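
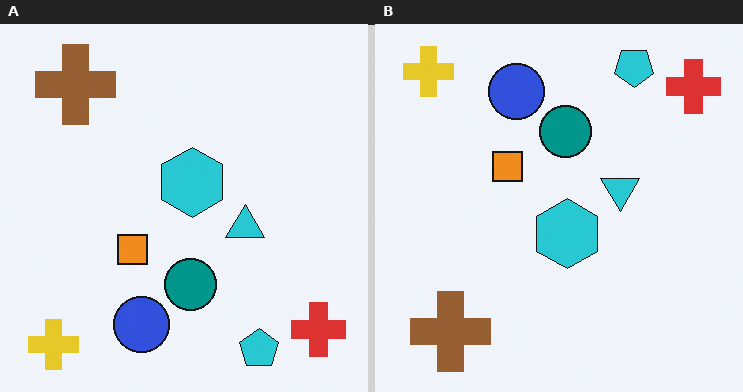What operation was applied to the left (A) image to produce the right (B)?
It was flipped vertically (top ↔ bottom).

The cyan pentagon is in the bottom-right of the left (A) image and the top-right of the right (B) — shapes on opposite sides of the horizontal midline have swapped in a mirror flip.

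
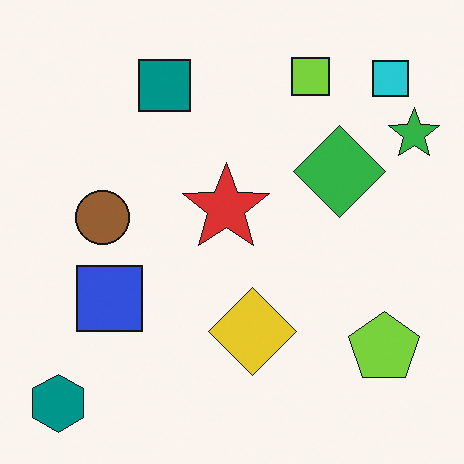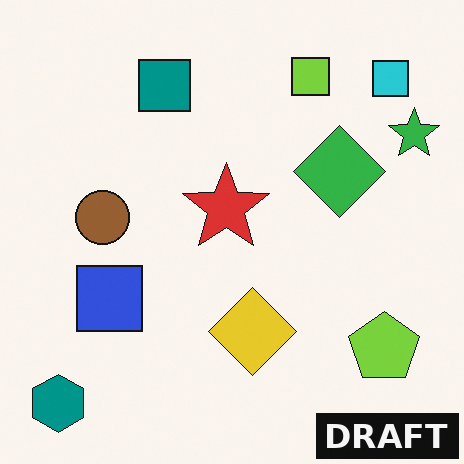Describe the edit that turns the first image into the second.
The transformation is: watermarked with the text "DRAFT" in the lower-right corner.

A dark label reading "DRAFT" appears in the lower-right corner.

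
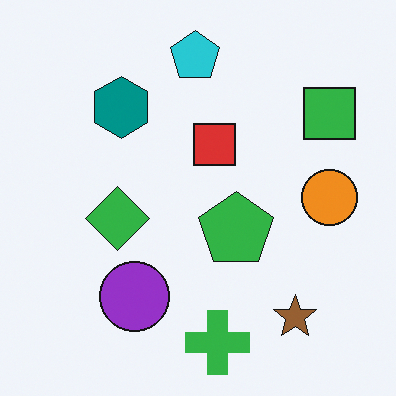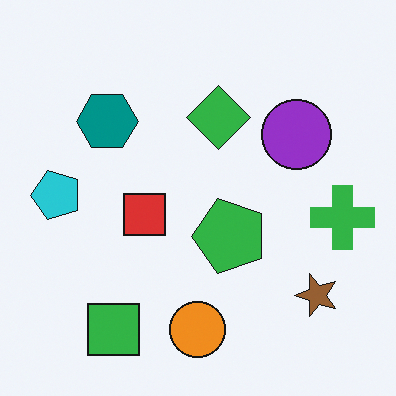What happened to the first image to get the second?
The image was transposed (reflected across the top-left ↔ bottom-right diagonal).

Shapes have swapped their row and column positions — what was in the top-right is now in the bottom-left — a diagonal reflection.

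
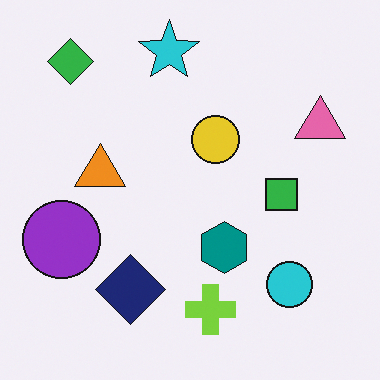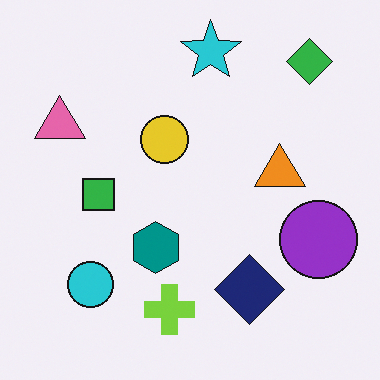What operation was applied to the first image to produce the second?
The transformation is: flipped horizontally (left ↔ right).

The pink triangle is in the top-right of the first image and the top-left of the second — shapes on opposite sides of the vertical midline have swapped in a mirror flip.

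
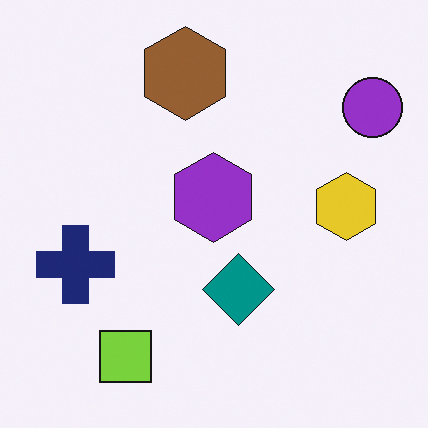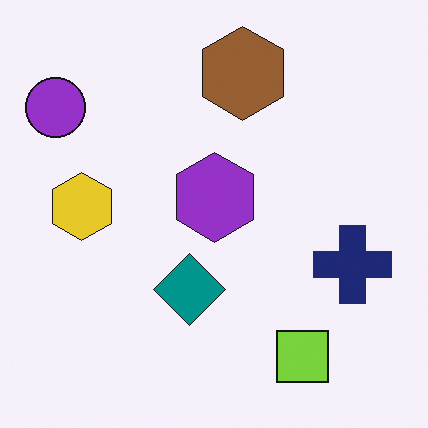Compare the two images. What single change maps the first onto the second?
Flipped horizontally (left ↔ right).

The purple circle is in the top-right of the first image and the top-left of the second — shapes on opposite sides of the vertical midline have swapped in a mirror flip.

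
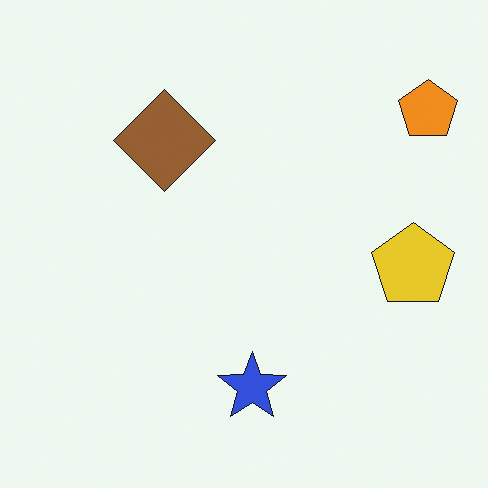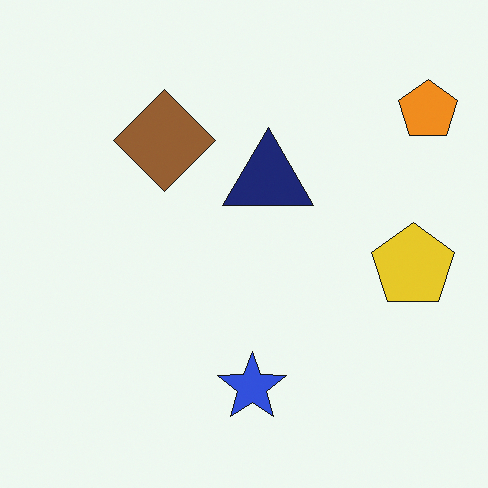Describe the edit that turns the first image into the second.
The second image is the first overlaid with an additional navy triangle.

A navy triangle appears in the second image that is absent from the first.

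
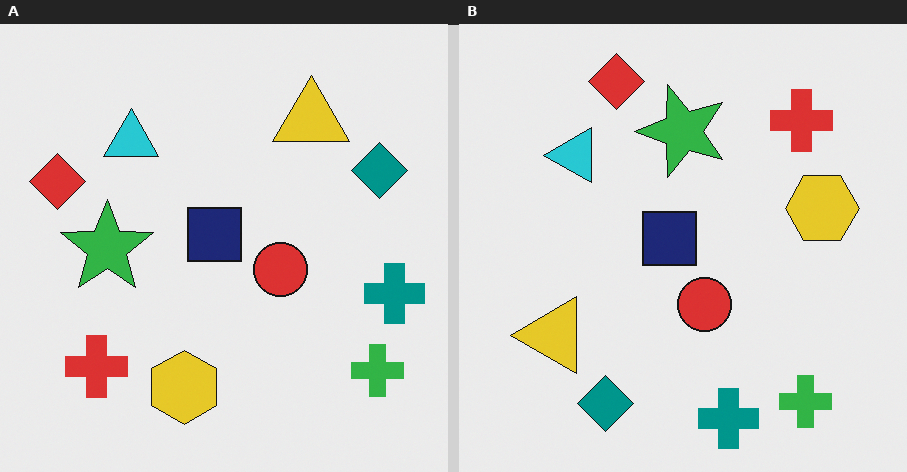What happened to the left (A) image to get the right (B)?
The image was transposed (reflected across the top-left ↔ bottom-right diagonal).

Shapes have swapped their row and column positions — what was in the top-right is now in the bottom-left — a diagonal reflection.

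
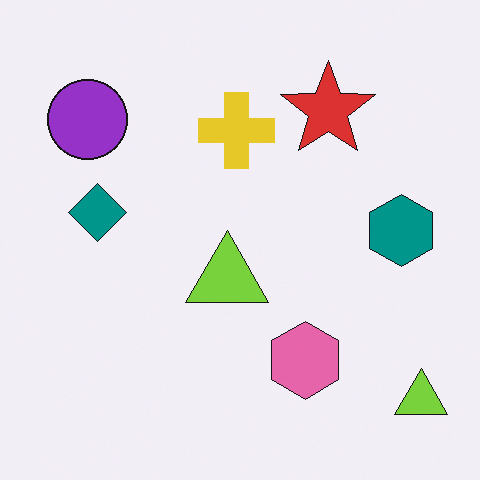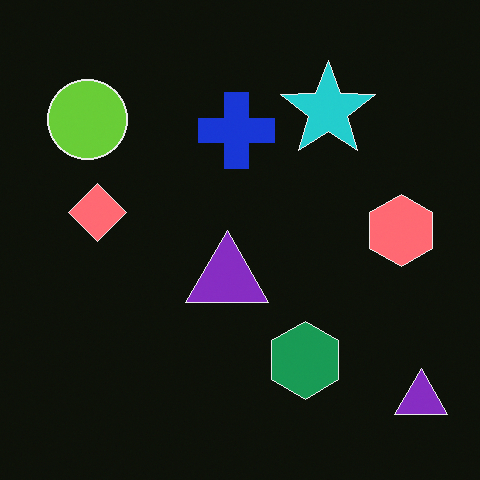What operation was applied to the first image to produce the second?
Color-inverted (negative).

The light background has become dark and every shape's color is its complement — a photographic negative.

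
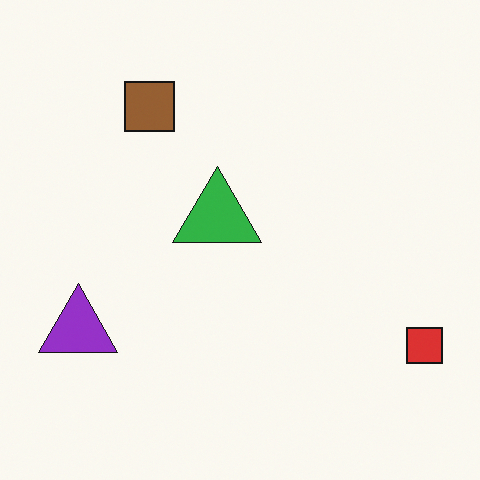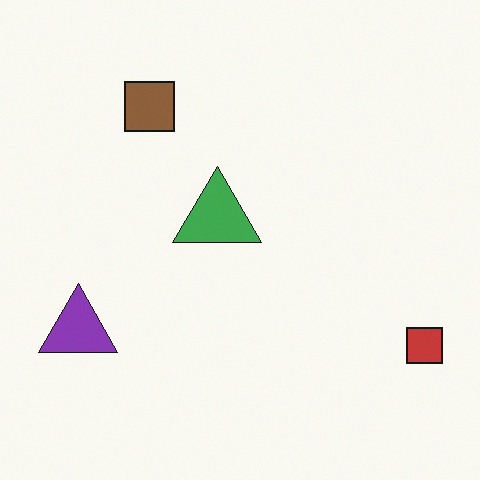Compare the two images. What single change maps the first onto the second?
The transformation is: slightly desaturated.

All colors are more muted and greyish — a global saturation change.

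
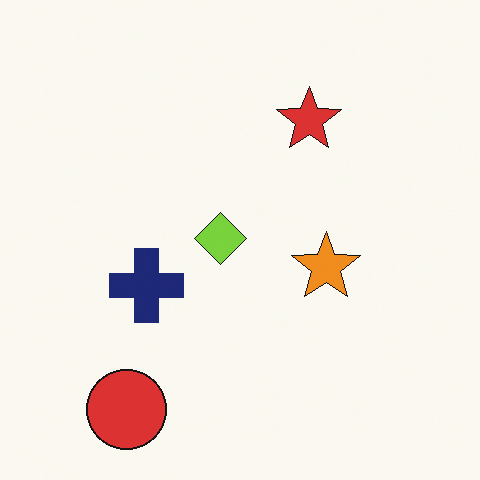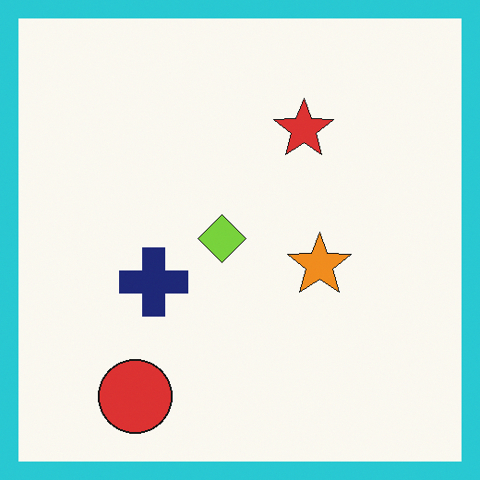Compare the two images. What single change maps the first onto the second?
It was framed with a cyan border.

A solid cyan frame runs around the edge of the second image, with the content slightly shrunk inside it.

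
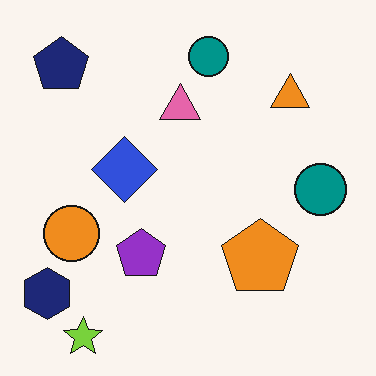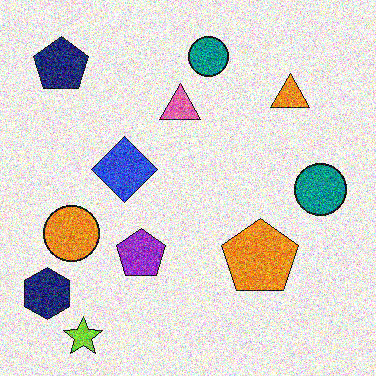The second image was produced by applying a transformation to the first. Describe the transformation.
The transformation is: degraded with a thick layer of grain.

Random speckle covers the whole image, including the flat background.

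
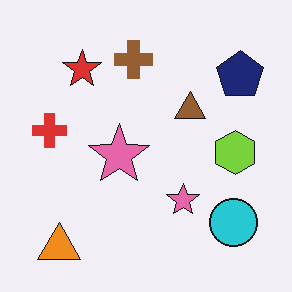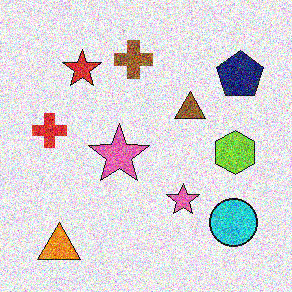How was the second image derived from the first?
Degraded with heavy additive noise.

Random speckle covers the whole image, including the flat background.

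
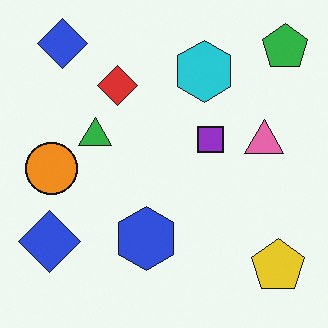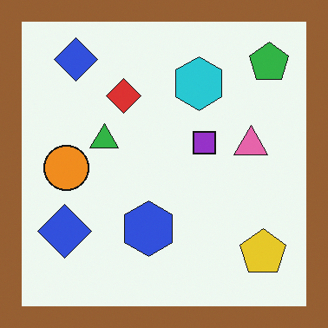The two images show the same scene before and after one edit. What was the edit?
The second image is the first framed with a brown border.

A solid brown frame runs around the edge of the second image, with the content slightly shrunk inside it.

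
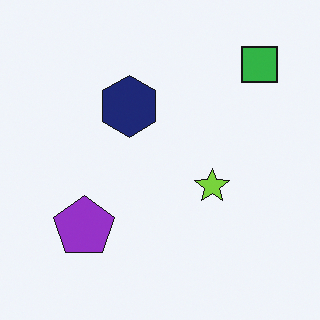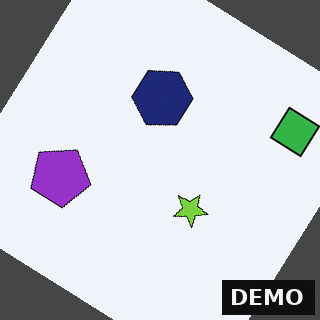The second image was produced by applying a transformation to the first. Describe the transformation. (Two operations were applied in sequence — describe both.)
It was rotated clockwise by a large amount — several tens of degrees, then watermarked with the text "DEMO" in the lower-right corner.

Every shape is tilted by the same angle and the image corners show triangular fill wedges — a whole-image rotation by a non-right angle. A dark label reading "DEMO" appears in the lower-right corner.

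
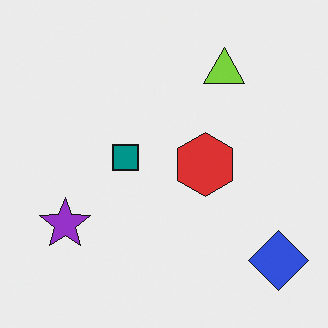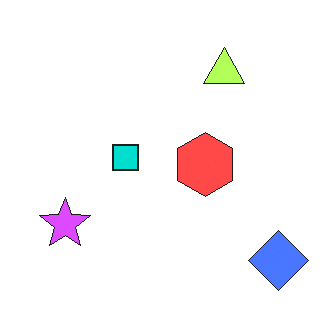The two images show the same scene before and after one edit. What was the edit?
Noticeably brightened.

Every pixel — background and shapes alike — is uniformly brightened.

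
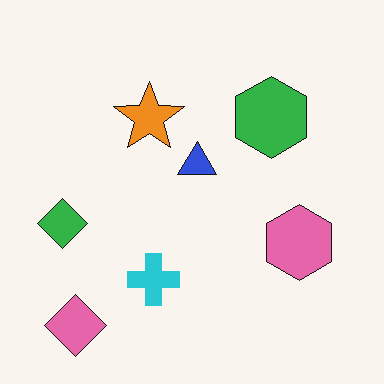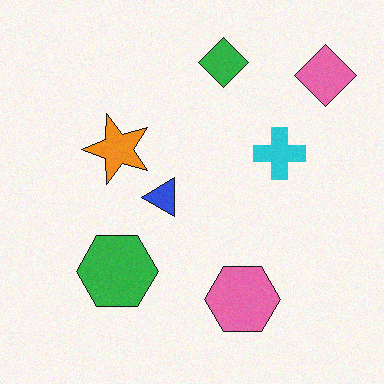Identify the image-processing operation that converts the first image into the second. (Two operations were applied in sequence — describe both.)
Degraded with subtle gaussian noise, then transposed (reflected across the top-left ↔ bottom-right diagonal).

Random speckle covers the whole image, including the flat background. Shapes have swapped their row and column positions — what was in the top-right is now in the bottom-left — a diagonal reflection.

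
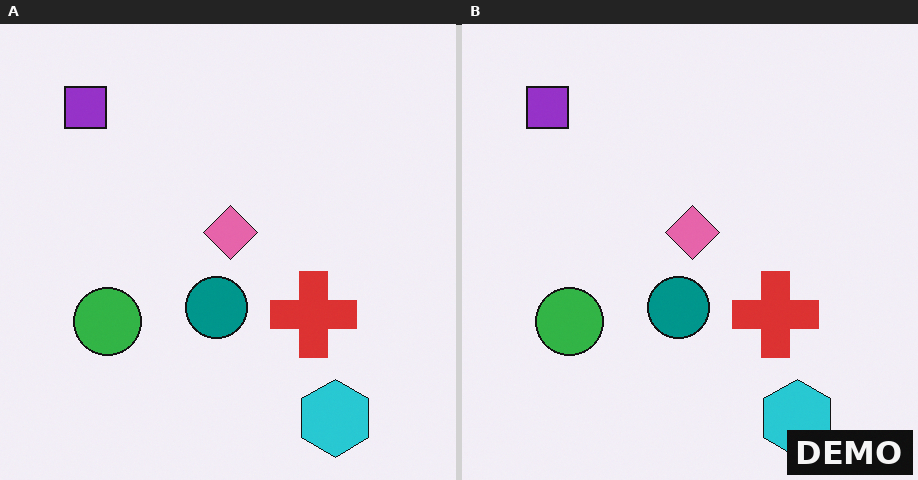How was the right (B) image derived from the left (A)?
Watermarked with the text "DEMO" in the lower-right corner.

A dark label reading "DEMO" appears in the lower-right corner.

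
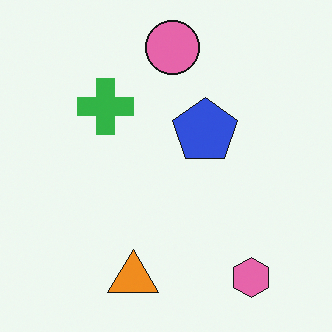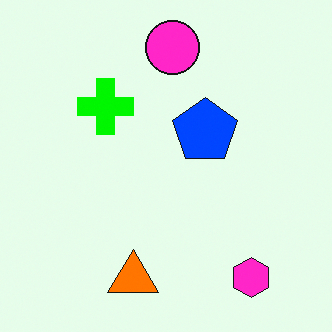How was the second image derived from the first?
The transformation is: made much more vivid (saturation change).

All colors are more vivid — a global saturation change.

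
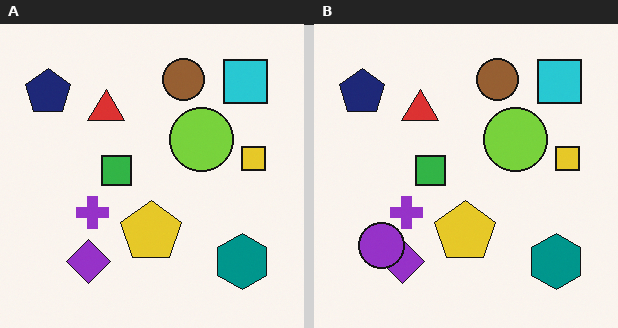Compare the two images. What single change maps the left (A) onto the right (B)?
The transformation is: overlaid with an additional purple circle.

A purple circle appears in the right (B) image that is absent from the left (A).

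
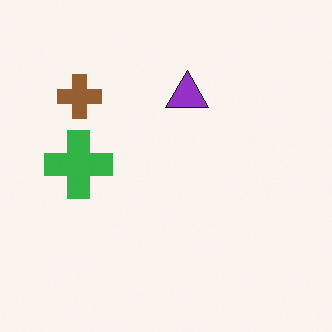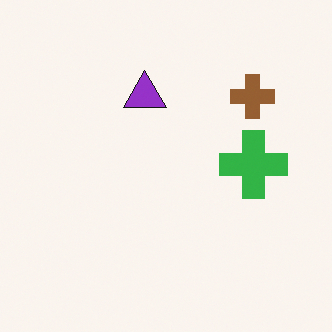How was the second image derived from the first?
This is the original image flipped horizontally (left ↔ right).

The green cross is in the left of the first image and the right of the second — shapes on opposite sides of the vertical midline have swapped in a mirror flip.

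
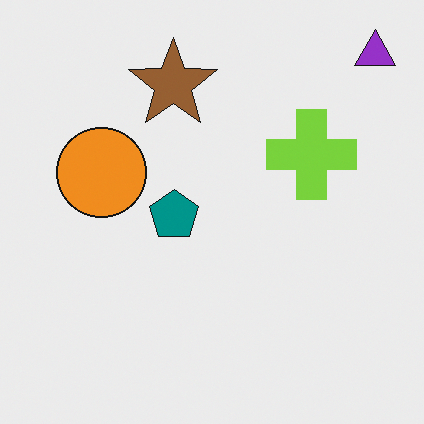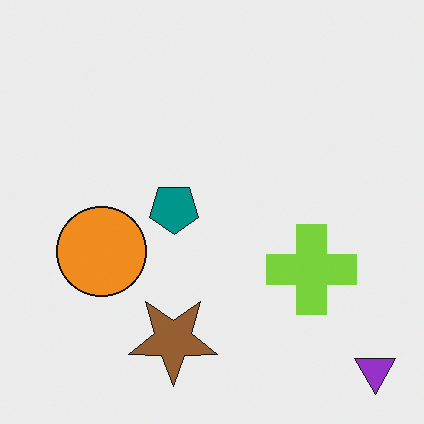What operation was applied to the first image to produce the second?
Flipped vertically (top ↔ bottom).

The purple triangle is in the top-right of the first image and the bottom-right of the second — shapes on opposite sides of the horizontal midline have swapped in a mirror flip.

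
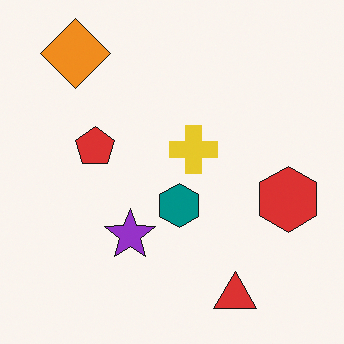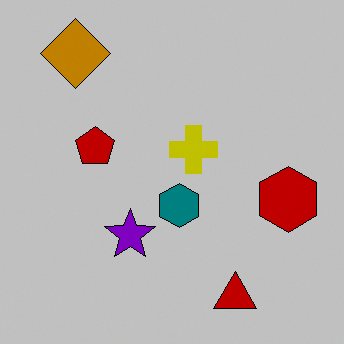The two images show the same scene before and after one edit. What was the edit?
This is the original image aggressively posterized.

Each flat color has snapped to a coarser quantized level — most visibly, the near-white background has dropped to a flat grey.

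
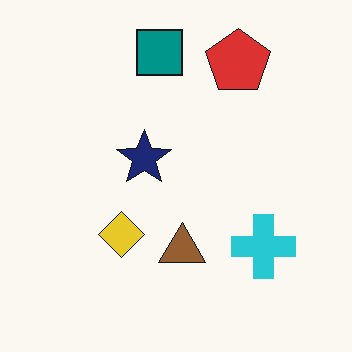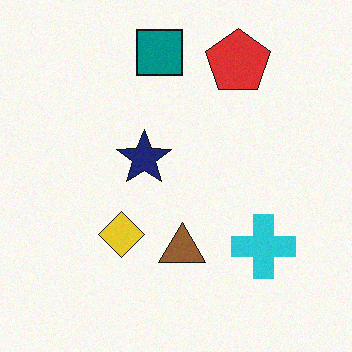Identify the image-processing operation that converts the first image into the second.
The transformation is: degraded with light additive noise.

Random speckle covers the whole image, including the flat background.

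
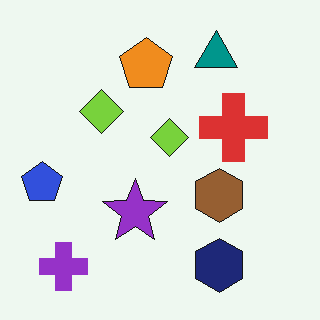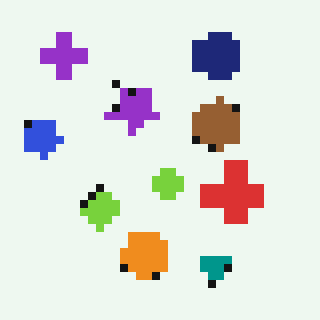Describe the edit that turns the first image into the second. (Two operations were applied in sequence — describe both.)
Pixelated into visible square blocks, then flipped vertically (top ↔ bottom).

Shapes are reduced to large square blocks; fine edges and outlines are lost — a downscale-then-upscale (mosaic) effect. The purple cross is in the bottom-left of the first image and the top-left of the second — shapes on opposite sides of the horizontal midline have swapped in a mirror flip.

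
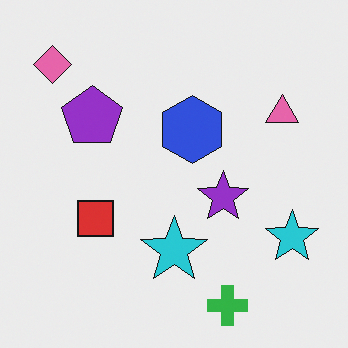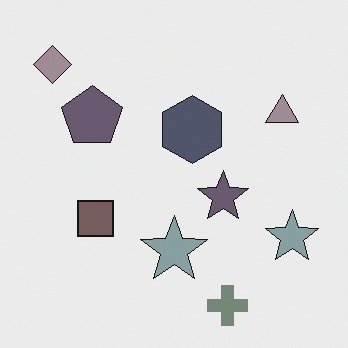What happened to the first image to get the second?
Heavily desaturated.

All colors are more muted and greyish — a global saturation change.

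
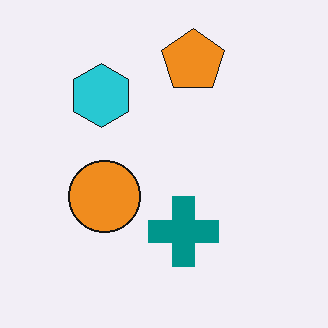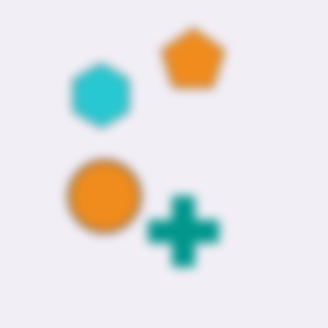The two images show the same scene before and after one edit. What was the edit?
The second image is the first strongly gaussian-blurred.

Shape edges and outlines are uniformly softened across the whole image.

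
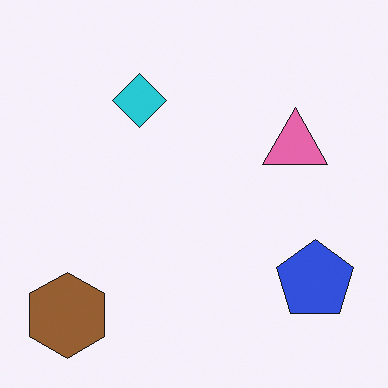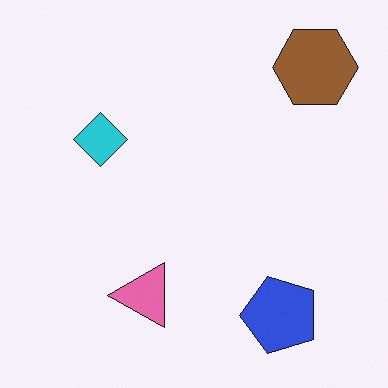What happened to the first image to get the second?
The transformation is: transposed (reflected across the top-left ↔ bottom-right diagonal).

Shapes have swapped their row and column positions — what was in the top-right is now in the bottom-left — a diagonal reflection.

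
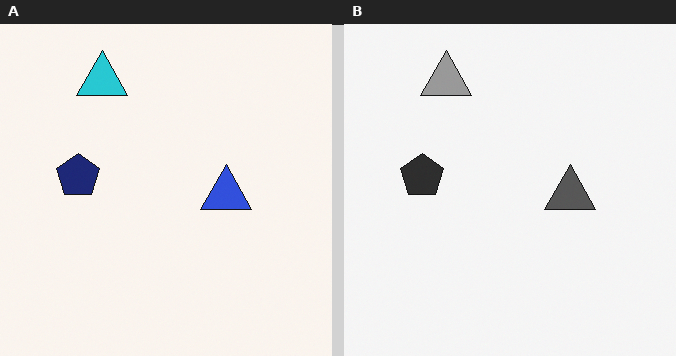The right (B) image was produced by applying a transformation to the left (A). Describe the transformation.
The transformation is: converted to grayscale.

All color is removed — every shape is now a shade of grey.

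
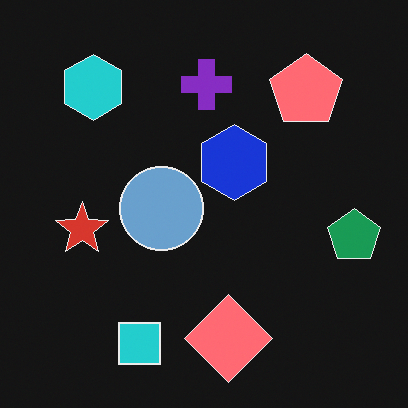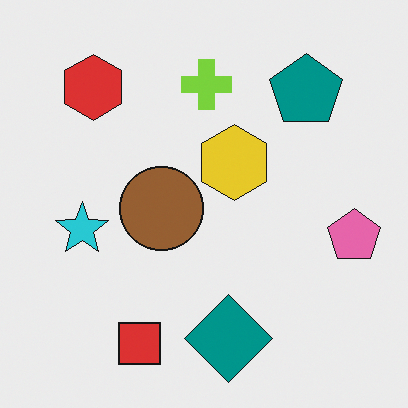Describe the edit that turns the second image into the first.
The transformation is: color-inverted (negative).

The light background has become dark and every shape's color is its complement — a photographic negative.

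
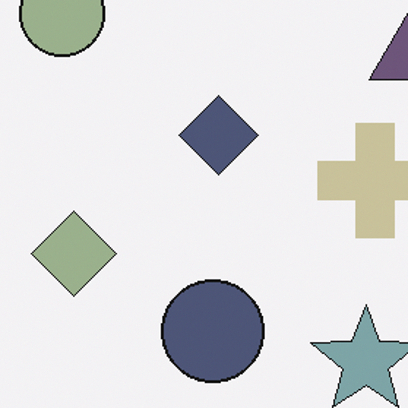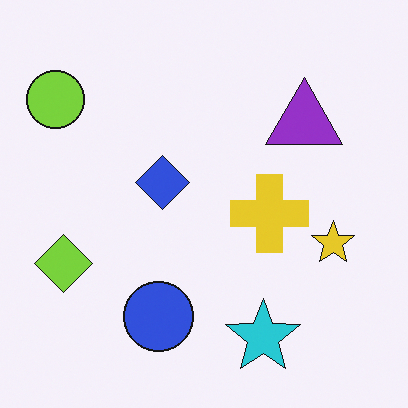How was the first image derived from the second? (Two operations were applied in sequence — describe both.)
The image was made much more muted (saturation change), then cropped to a modestly smaller region and rescaled.

All colors are more muted and greyish — a global saturation change. The visible shapes are larger and the field of view is narrower; shapes near the original edges may be partly or wholly outside the frame — a crop-and-rescale.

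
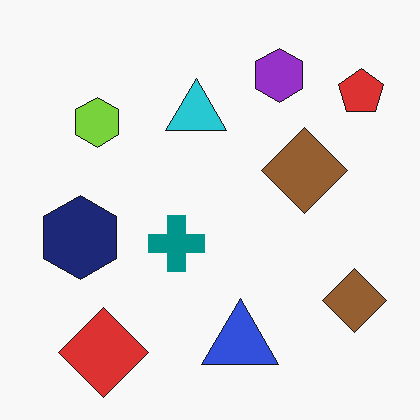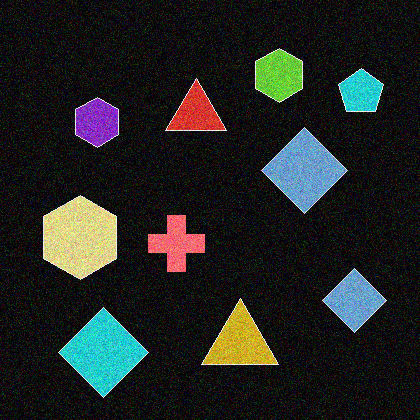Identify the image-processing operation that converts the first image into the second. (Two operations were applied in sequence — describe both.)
Color-inverted (negative), then degraded with visible gaussian noise.

The light background has become dark and every shape's color is its complement — a photographic negative. Random speckle covers the whole image, including the flat background.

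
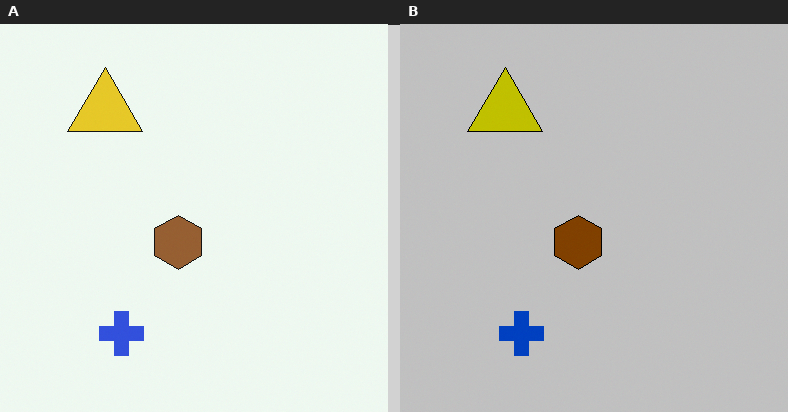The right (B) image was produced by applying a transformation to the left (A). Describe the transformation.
The image was heavily posterized to just a handful of flat colors.

Each flat color has snapped to a coarser quantized level — most visibly, the near-white background has dropped to a flat grey.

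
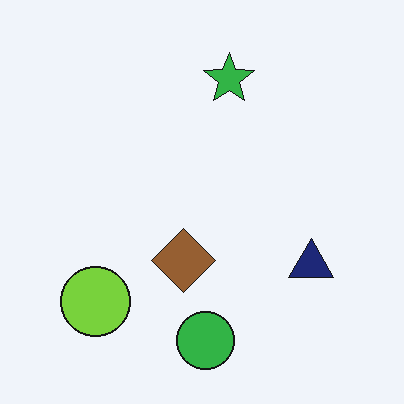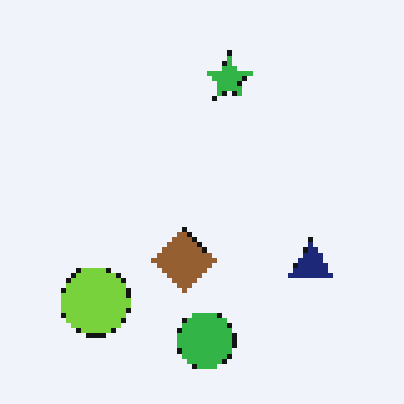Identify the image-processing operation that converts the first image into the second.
The second image is the first lightly pixelated (a mild mosaic effect).

Shapes are reduced to large square blocks; fine edges and outlines are lost — a downscale-then-upscale (mosaic) effect.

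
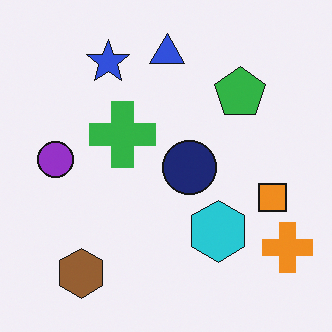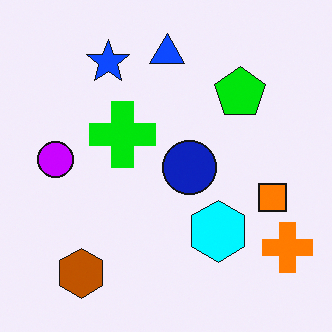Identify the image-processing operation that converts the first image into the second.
Made much more vivid (saturation change).

All colors are more vivid — a global saturation change.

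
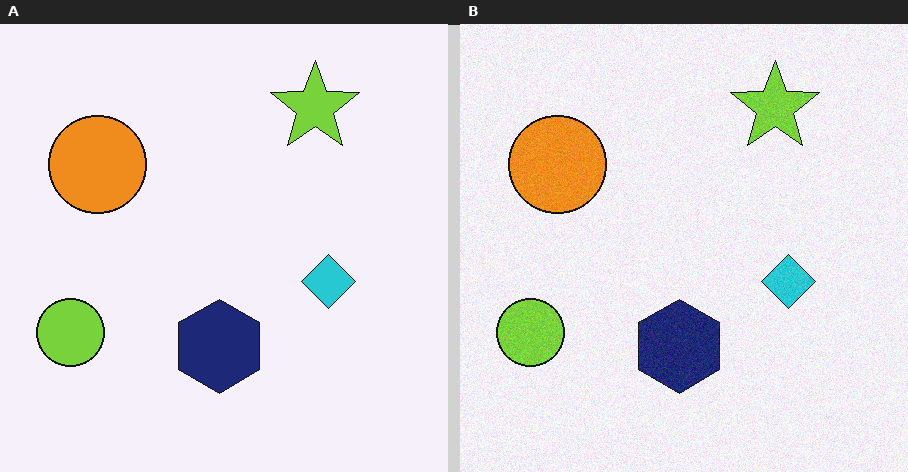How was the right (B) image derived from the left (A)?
The transformation is: degraded with subtle gaussian noise.

Random speckle covers the whole image, including the flat background.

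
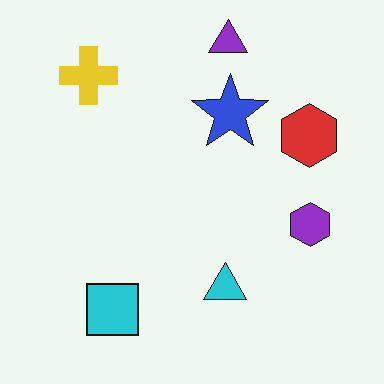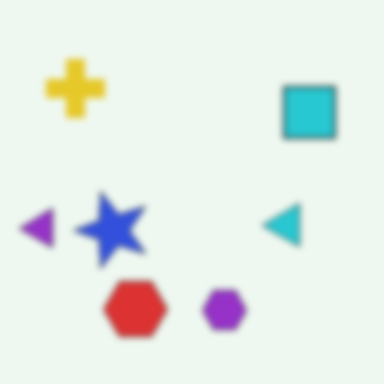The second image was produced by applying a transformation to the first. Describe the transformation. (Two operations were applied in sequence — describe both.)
The second image is the first transposed (reflected across the top-left ↔ bottom-right diagonal), then moderately blurred.

Shapes have swapped their row and column positions — what was in the top-right is now in the bottom-left — a diagonal reflection. Shape edges and outlines are uniformly softened across the whole image.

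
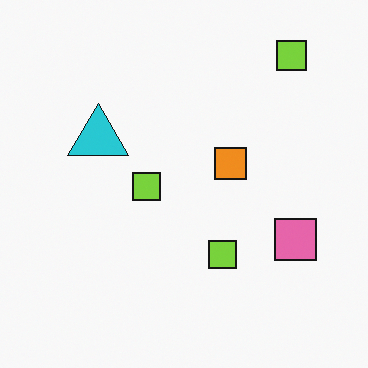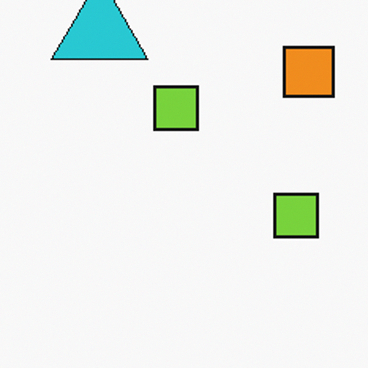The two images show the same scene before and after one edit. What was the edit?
Cropped slightly and scaled back up.

The visible shapes are larger and the field of view is narrower; shapes near the original edges may be partly or wholly outside the frame — a crop-and-rescale.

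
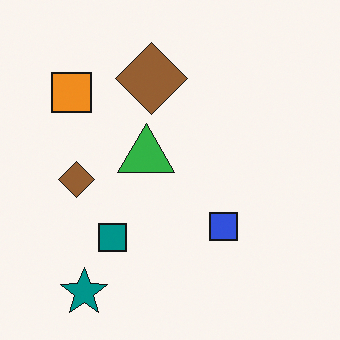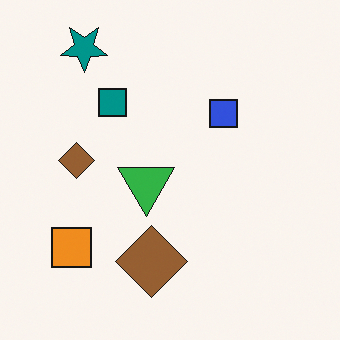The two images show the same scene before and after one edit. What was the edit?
It was flipped vertically (top ↔ bottom).

The teal star is in the bottom-left of the first image and the top-left of the second — shapes on opposite sides of the horizontal midline have swapped in a mirror flip.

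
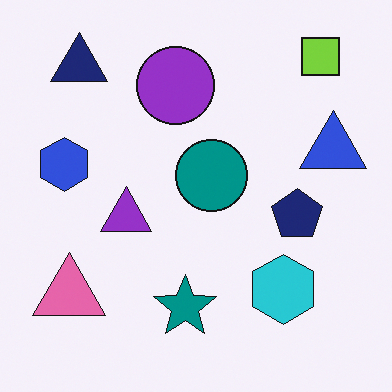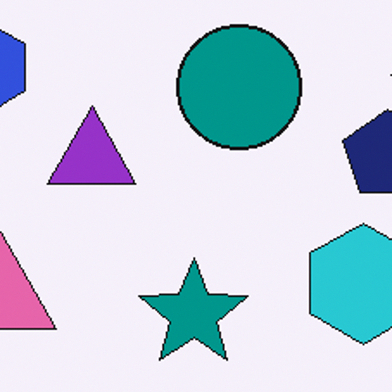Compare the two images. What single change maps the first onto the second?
The transformation is: cropped tightly and scaled back up.

The visible shapes are larger and the field of view is narrower; shapes near the original edges may be partly or wholly outside the frame — a crop-and-rescale.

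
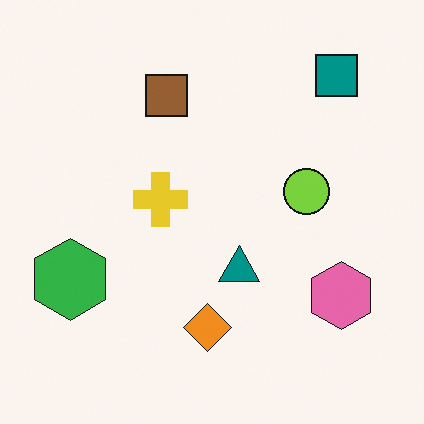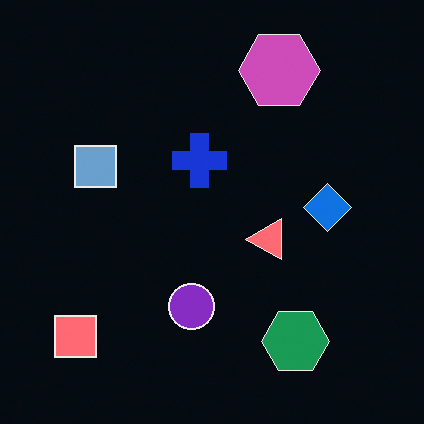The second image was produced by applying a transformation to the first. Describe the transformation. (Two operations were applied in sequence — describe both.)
The image was color-inverted (negative), then transposed (reflected across the top-left ↔ bottom-right diagonal).

The light background has become dark and every shape's color is its complement — a photographic negative. Shapes have swapped their row and column positions — what was in the top-right is now in the bottom-left — a diagonal reflection.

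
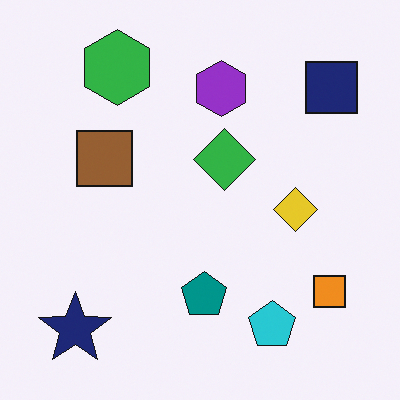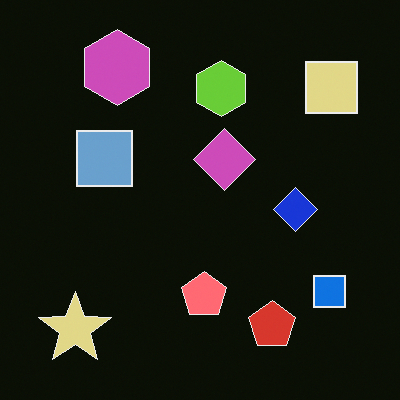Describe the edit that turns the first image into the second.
The image was color-inverted (negative).

The light background has become dark and every shape's color is its complement — a photographic negative.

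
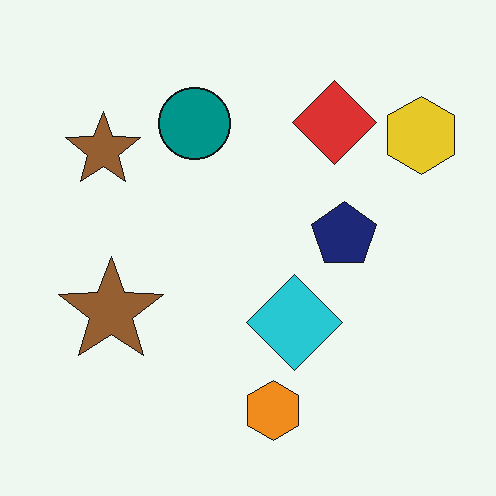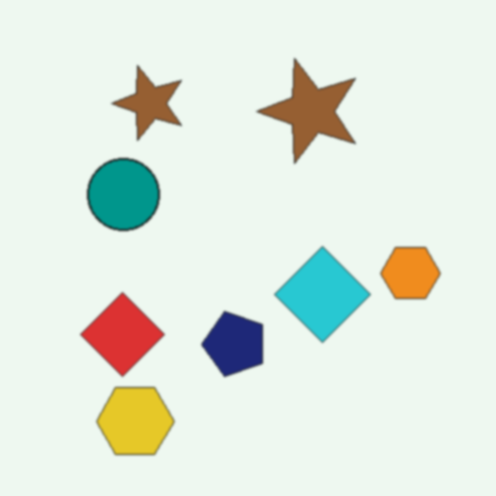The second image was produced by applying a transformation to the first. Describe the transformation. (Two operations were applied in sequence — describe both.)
The image was transposed (reflected across the top-left ↔ bottom-right diagonal), then given a subtle gaussian blur.

Shapes have swapped their row and column positions — what was in the top-right is now in the bottom-left — a diagonal reflection. Shape edges and outlines are uniformly softened across the whole image.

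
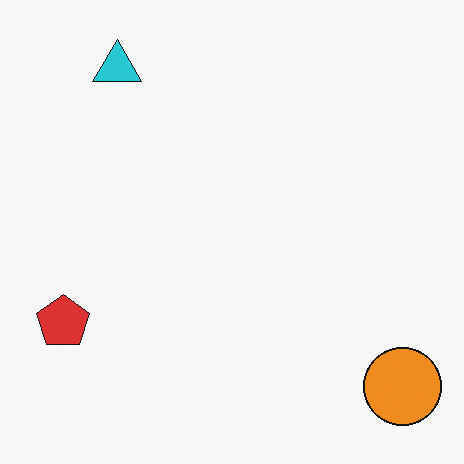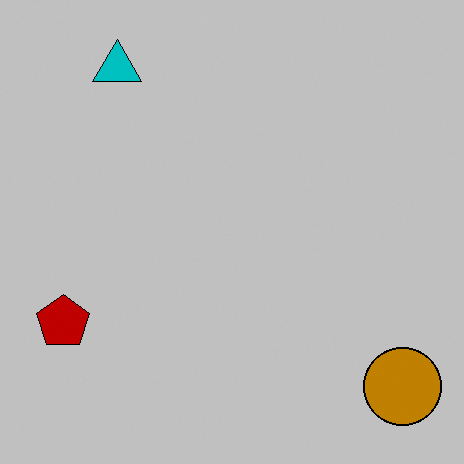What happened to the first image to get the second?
Heavily posterized to just a handful of flat colors.

Each flat color has snapped to a coarser quantized level — most visibly, the near-white background has dropped to a flat grey.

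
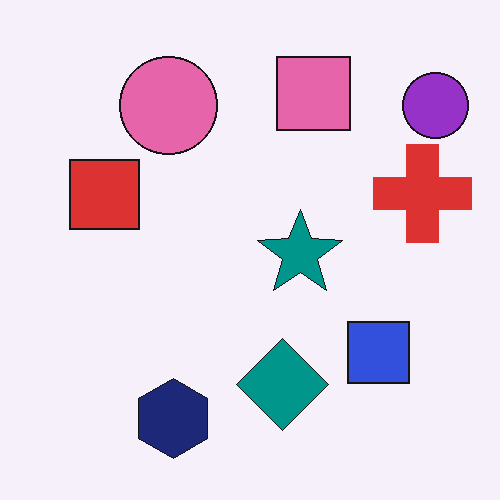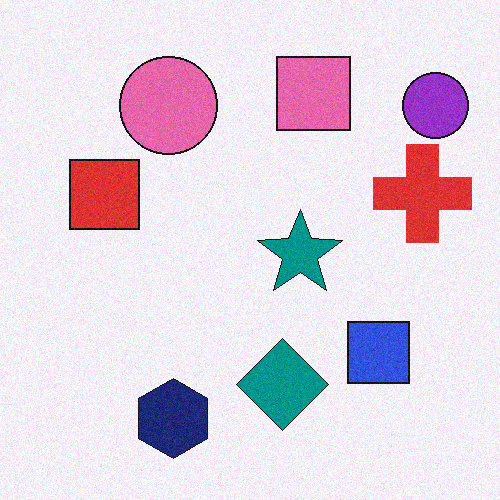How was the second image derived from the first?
It was degraded with subtle gaussian noise.

Random speckle covers the whole image, including the flat background.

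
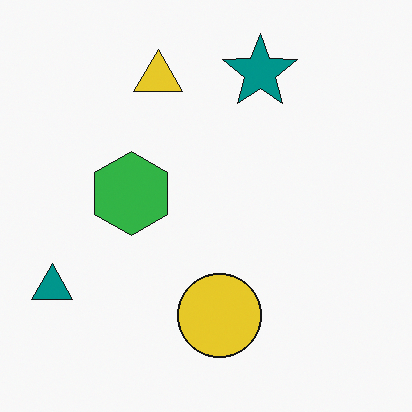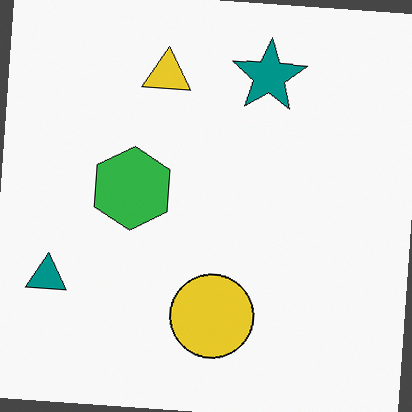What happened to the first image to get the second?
Rotated clockwise by a slight angle.

Every shape is tilted by the same angle and the image corners show triangular fill wedges — a whole-image rotation by a non-right angle.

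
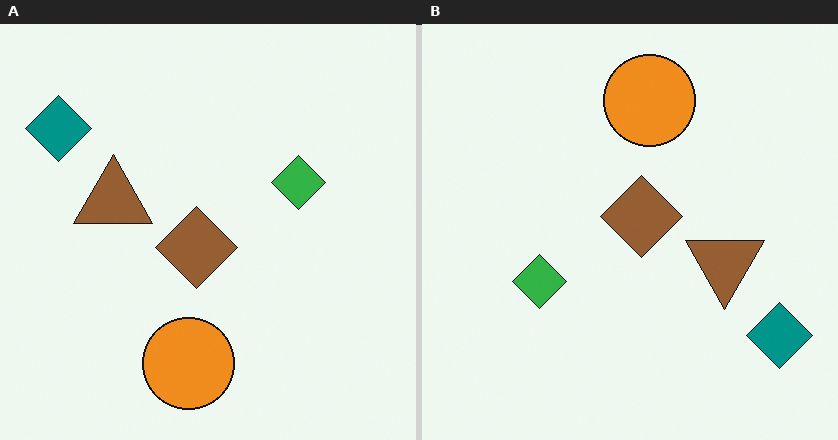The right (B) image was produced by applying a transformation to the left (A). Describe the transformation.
The transformation is: rotated 180°.

The teal diamond sits in the top-left of the left (A) image and the bottom-right of the right (B) — consistent with a whole-image 180° rotation.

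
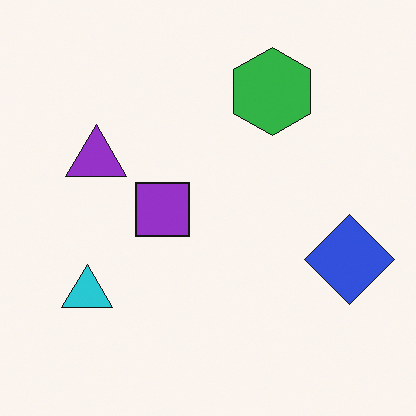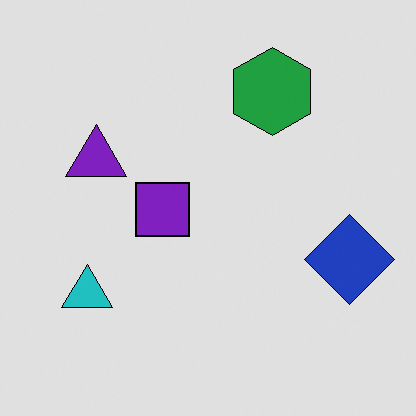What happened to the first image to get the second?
The second image is the first moderately posterized.

Each flat color has snapped to a coarser quantized level — most visibly, the near-white background has dropped to a flat grey.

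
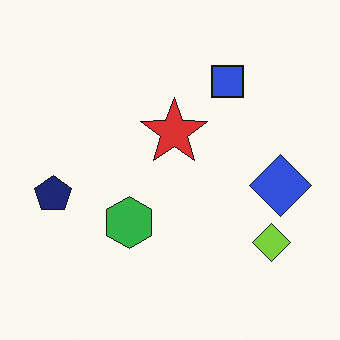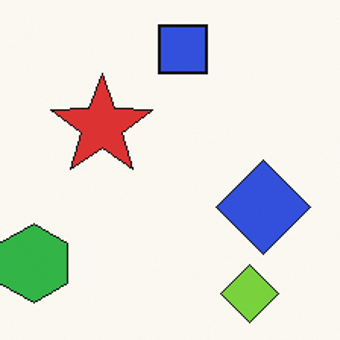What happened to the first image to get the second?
The second image is the first cropped slightly and scaled back up.

The visible shapes are larger and the field of view is narrower; shapes near the original edges may be partly or wholly outside the frame — a crop-and-rescale.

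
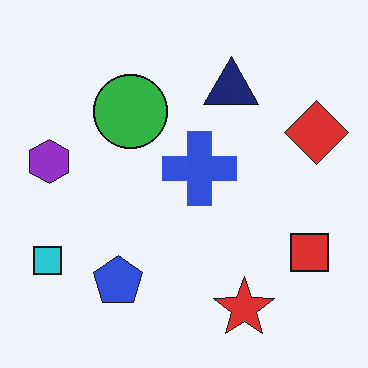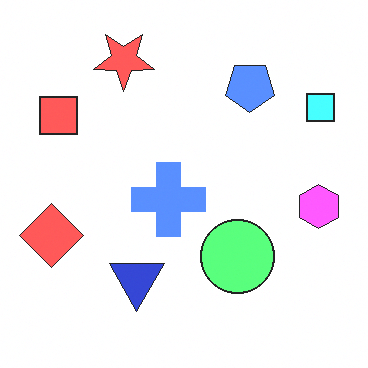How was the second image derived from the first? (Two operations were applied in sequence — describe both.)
This is the original image rotated 180°, then noticeably brightened.

The cyan square sits in the bottom-left of the first image and the top-right of the second — consistent with a whole-image 180° rotation. Every pixel — background and shapes alike — is uniformly brightened.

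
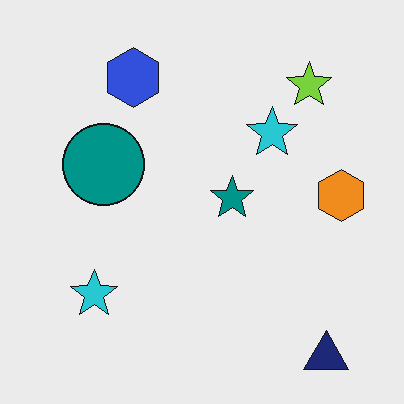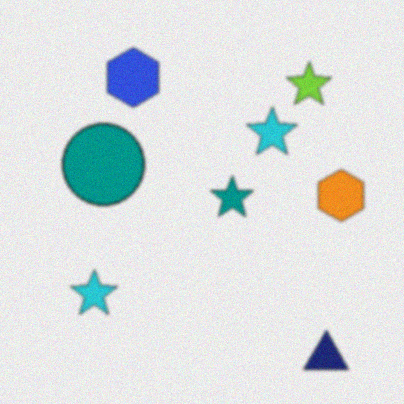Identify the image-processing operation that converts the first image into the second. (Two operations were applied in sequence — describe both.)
The transformation is: slightly softened, then degraded with a light layer of grain.

Shape edges and outlines are uniformly softened across the whole image. Random speckle covers the whole image, including the flat background.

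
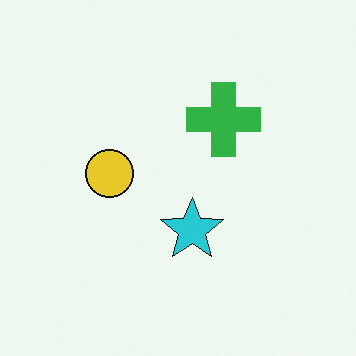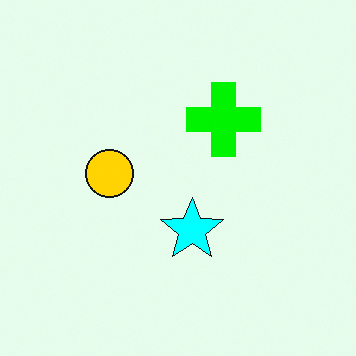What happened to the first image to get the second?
The transformation is: made much more vivid (saturation change).

All colors are more vivid — a global saturation change.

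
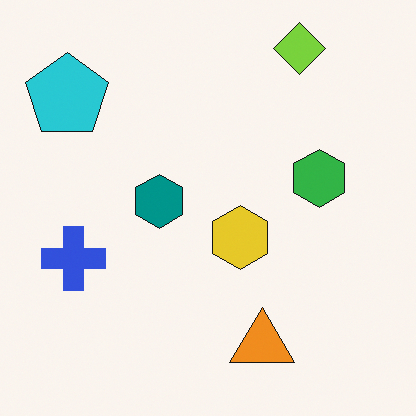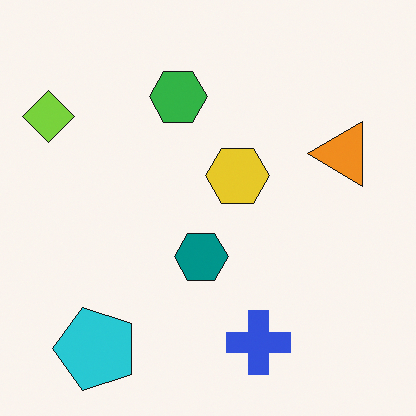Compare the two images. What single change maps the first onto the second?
The image was rotated 90° counter-clockwise.

The lime diamond sits in the top-right of the first image and the top-left of the second — consistent with a whole-image 90° counter-clockwise rotation.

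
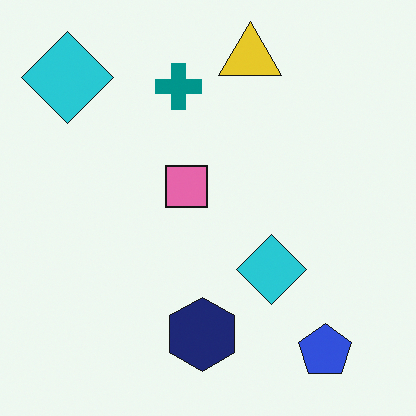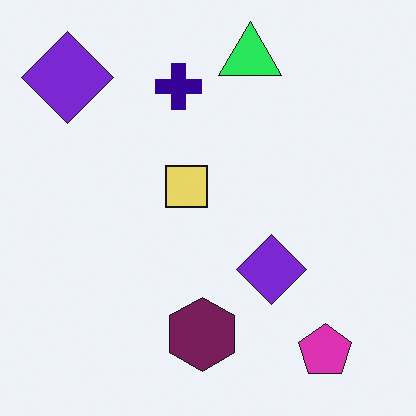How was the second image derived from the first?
The image was hue-shifted through roughly a third of the color wheel.

Every shape's color has rotated by the same amount around the hue wheel — a uniform hue shift.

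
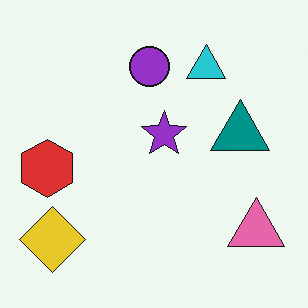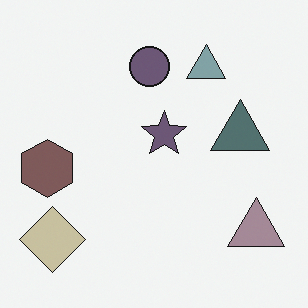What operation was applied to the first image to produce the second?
The transformation is: heavily desaturated.

All colors are more muted and greyish — a global saturation change.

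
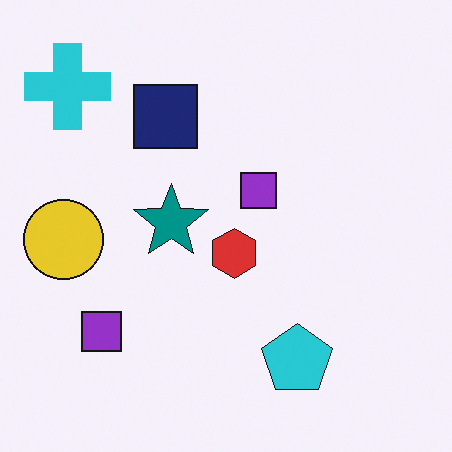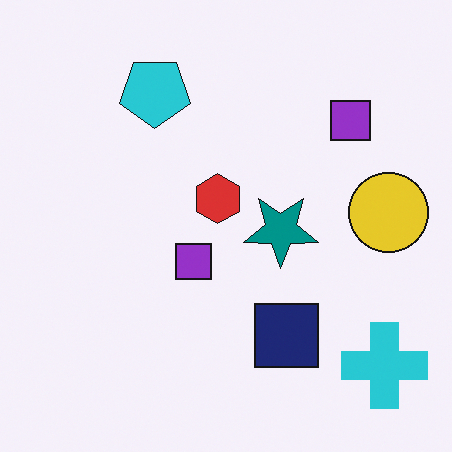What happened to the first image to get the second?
The second image is the first rotated 180°.

The cyan cross sits in the top-left of the first image and the bottom-right of the second — consistent with a whole-image 180° rotation.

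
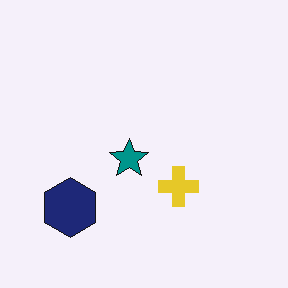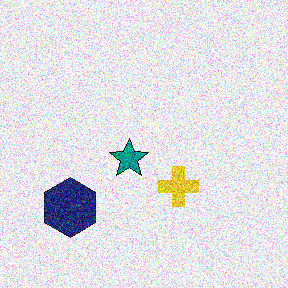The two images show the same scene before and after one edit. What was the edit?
The second image is the first degraded with heavy additive noise.

Random speckle covers the whole image, including the flat background.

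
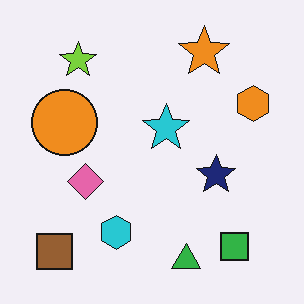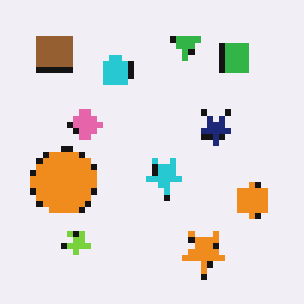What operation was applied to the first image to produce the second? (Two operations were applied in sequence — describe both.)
It was pixelated into visible square blocks, then flipped vertically (top ↔ bottom).

Shapes are reduced to large square blocks; fine edges and outlines are lost — a downscale-then-upscale (mosaic) effect. The green triangle is in the bottom of the first image and the top of the second — shapes on opposite sides of the horizontal midline have swapped in a mirror flip.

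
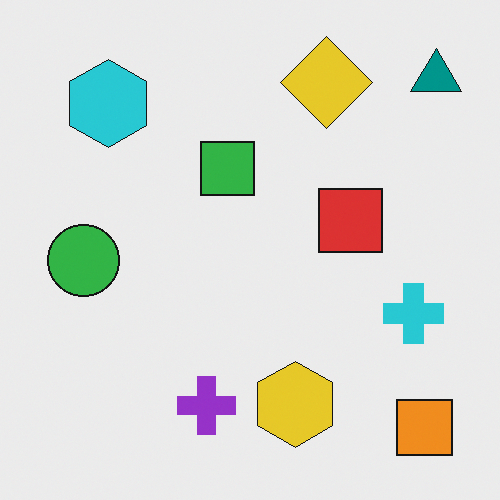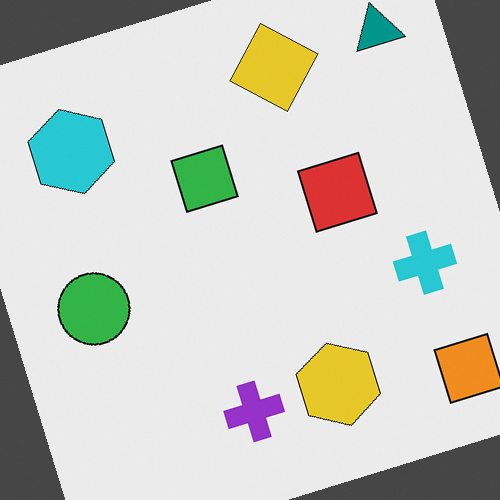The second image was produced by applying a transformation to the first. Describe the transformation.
The second image is the first rotated counter-clockwise by a clearly visible amount.

Every shape is tilted by the same angle and the image corners show triangular fill wedges — a whole-image rotation by a non-right angle.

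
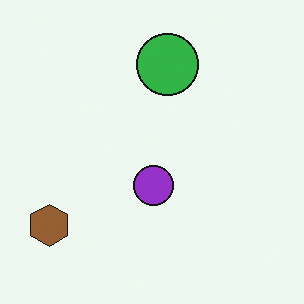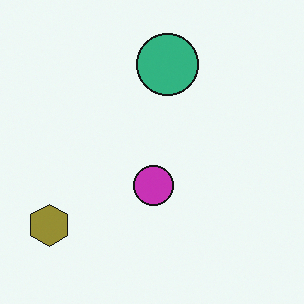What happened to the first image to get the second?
The image was hue-shifted slightly.

Every shape's color has rotated by the same amount around the hue wheel — a uniform hue shift.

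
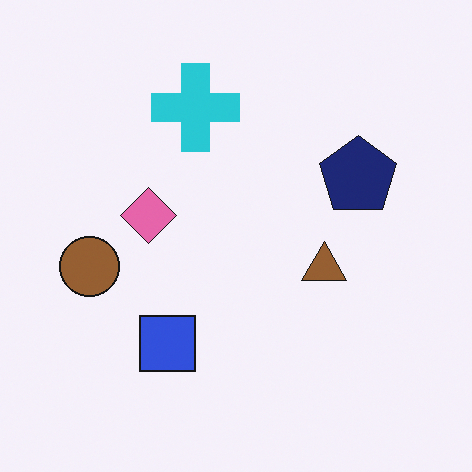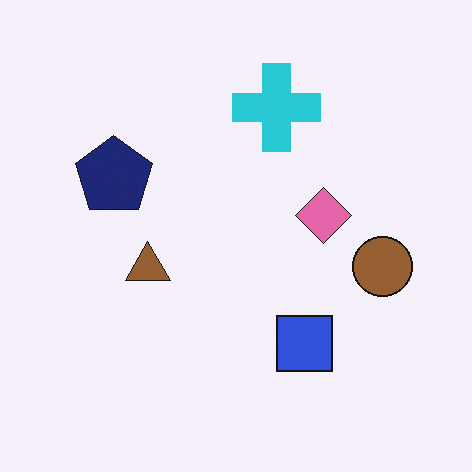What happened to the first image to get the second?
It was flipped horizontally (left ↔ right).

The brown circle is in the left of the first image and the right of the second — shapes on opposite sides of the vertical midline have swapped in a mirror flip.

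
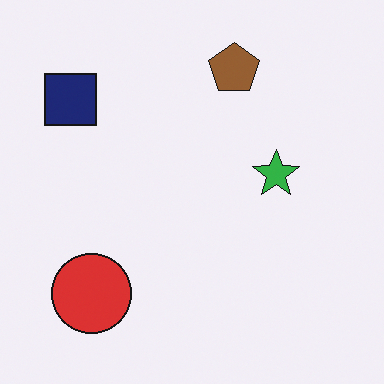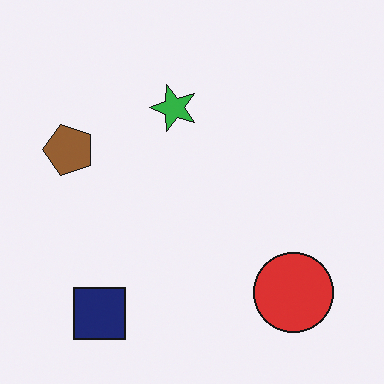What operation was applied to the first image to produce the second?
Rotated 90° counter-clockwise.

The navy square sits in the top-left of the first image and the bottom-left of the second — consistent with a whole-image 90° counter-clockwise rotation.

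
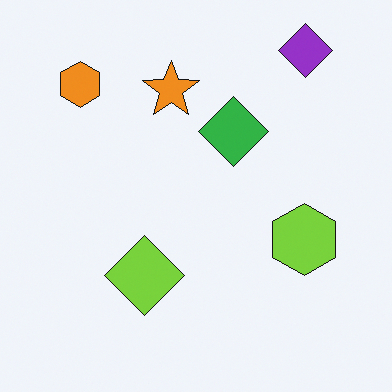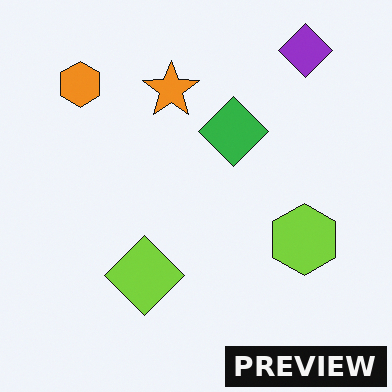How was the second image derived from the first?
The second image is the first watermarked with the text "PREVIEW" in the lower-right corner.

A dark label reading "PREVIEW" appears in the lower-right corner.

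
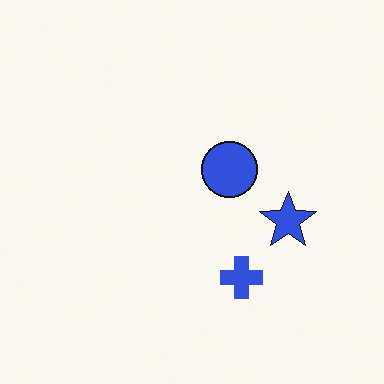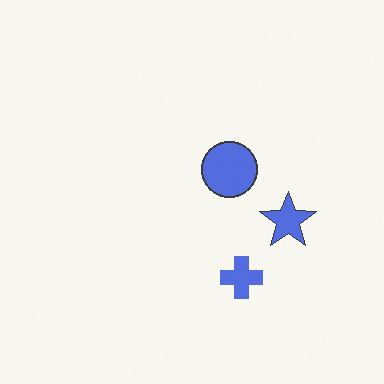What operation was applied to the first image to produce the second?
This is the original image given slightly reduced contrast.

Tones are pushed toward mid-grey across the whole image — a global contrast change.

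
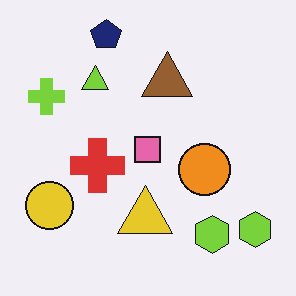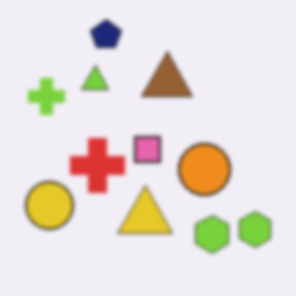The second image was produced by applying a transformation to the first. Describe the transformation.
This is the original image lightly blurred.

Shape edges and outlines are uniformly softened across the whole image.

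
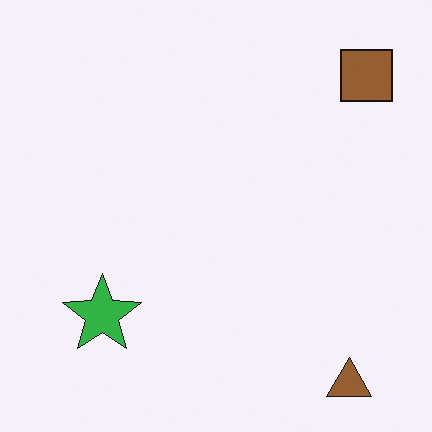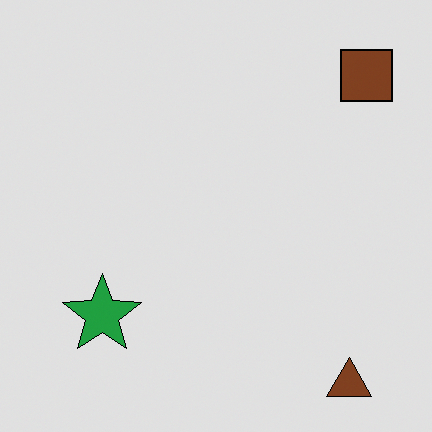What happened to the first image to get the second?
The image was posterized to a reduced palette.

Each flat color has snapped to a coarser quantized level — most visibly, the near-white background has dropped to a flat grey.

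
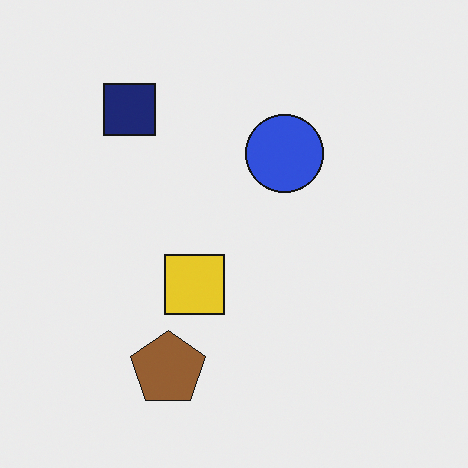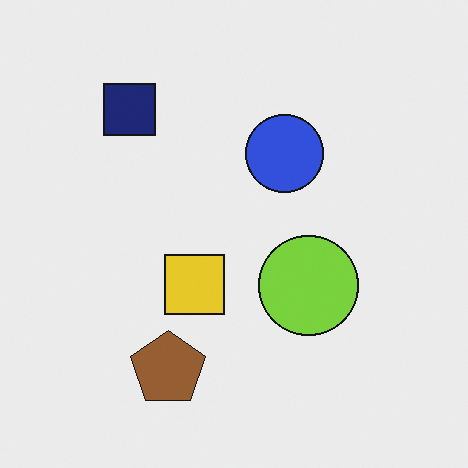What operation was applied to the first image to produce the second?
The second image is the first overlaid with an additional lime circle.

A lime circle appears in the second image that is absent from the first.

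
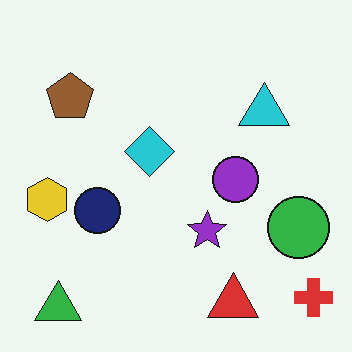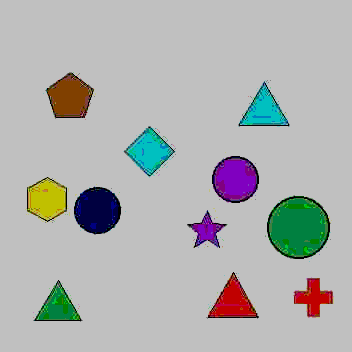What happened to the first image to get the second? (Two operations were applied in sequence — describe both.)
This is the original image heavily JPEG-compressed with obvious blocking artifacts, then aggressively posterized.

Blocky 8×8 compression artifacts appear around shape edges and the flat background shows ringing — characteristic JPEG degradation. Each flat color has snapped to a coarser quantized level — most visibly, the near-white background has dropped to a flat grey.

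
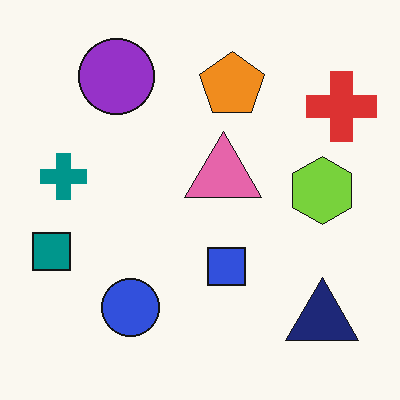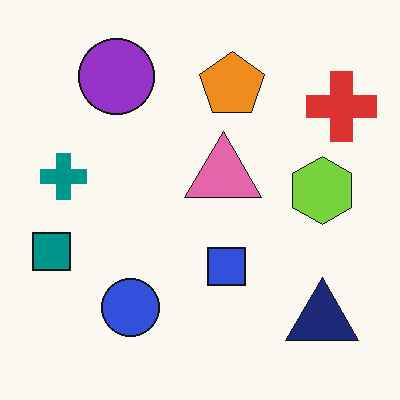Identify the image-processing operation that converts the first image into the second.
The second image is the first given moderate JPEG compression.

Blocky 8×8 compression artifacts appear around shape edges and the flat background shows ringing — characteristic JPEG degradation.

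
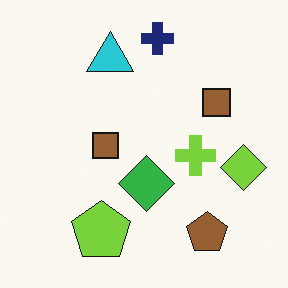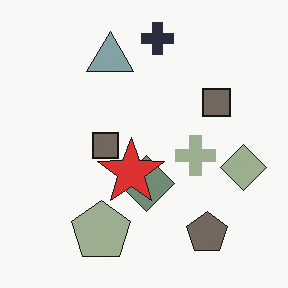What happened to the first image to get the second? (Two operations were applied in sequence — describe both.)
The image was heavily desaturated, then overlaid with an additional red star.

All colors are more muted and greyish — a global saturation change. A red star appears in the second image that is absent from the first.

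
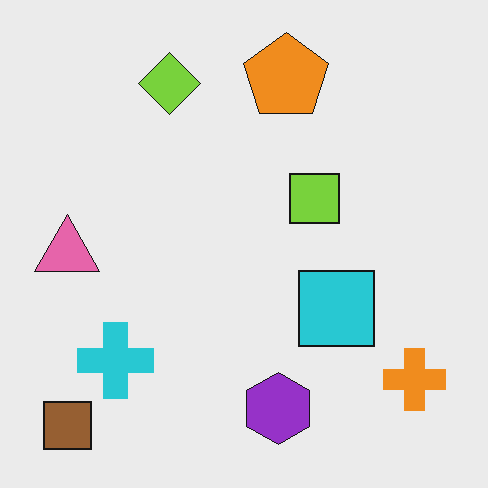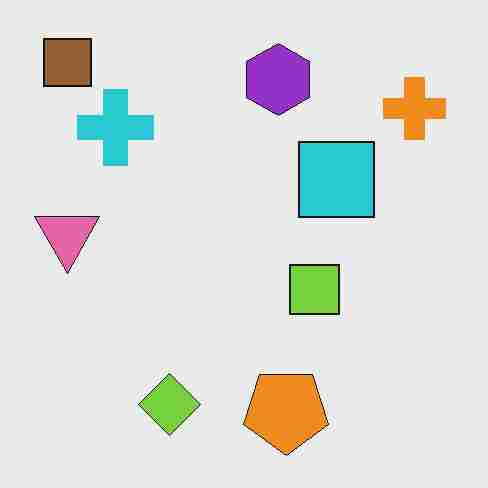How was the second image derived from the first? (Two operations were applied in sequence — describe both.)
This is the original image flipped vertically (top ↔ bottom), then heavily JPEG-compressed with obvious blocking artifacts.

The brown square is in the bottom-left of the first image and the top-left of the second — shapes on opposite sides of the horizontal midline have swapped in a mirror flip. Blocky 8×8 compression artifacts appear around shape edges and the flat background shows ringing — characteristic JPEG degradation.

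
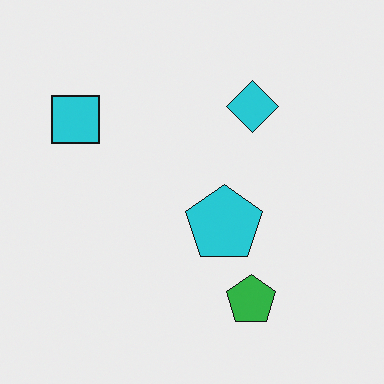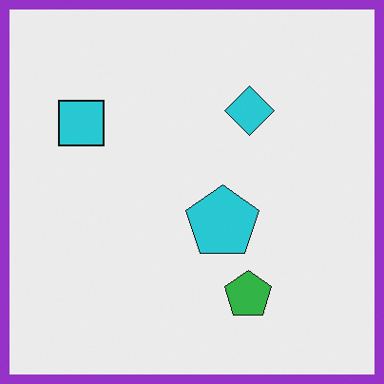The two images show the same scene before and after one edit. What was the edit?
This is the original image framed with a purple border.

A solid purple frame runs around the edge of the second image, with the content slightly shrunk inside it.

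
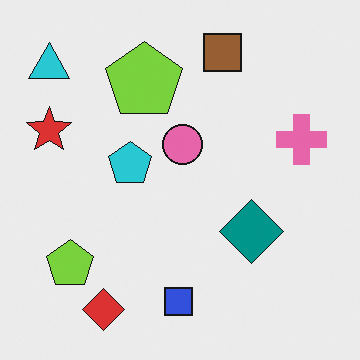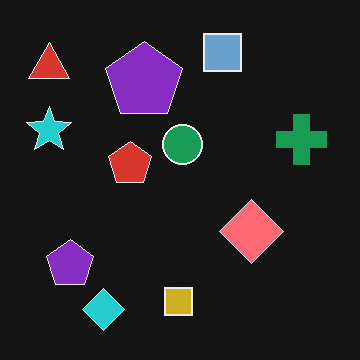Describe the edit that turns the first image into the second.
This is the original image color-inverted (negative).

The light background has become dark and every shape's color is its complement — a photographic negative.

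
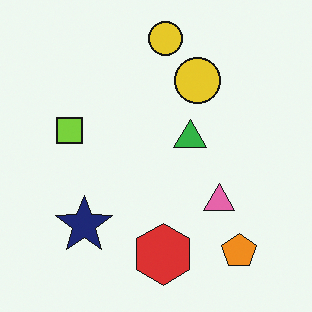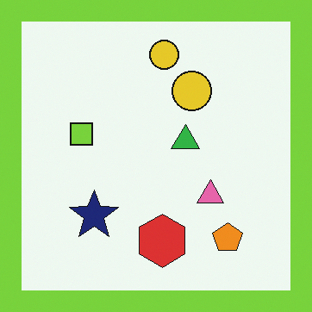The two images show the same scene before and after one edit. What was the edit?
The second image is the first framed with a lime border.

A solid lime frame runs around the edge of the second image, with the content slightly shrunk inside it.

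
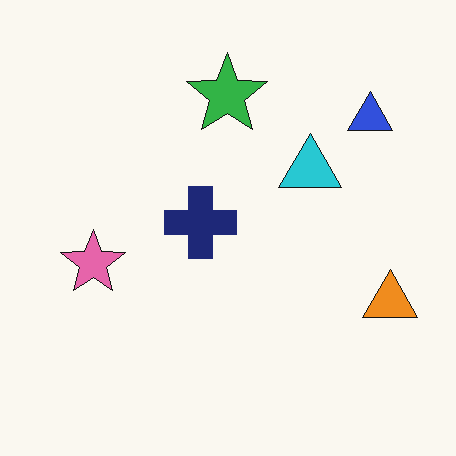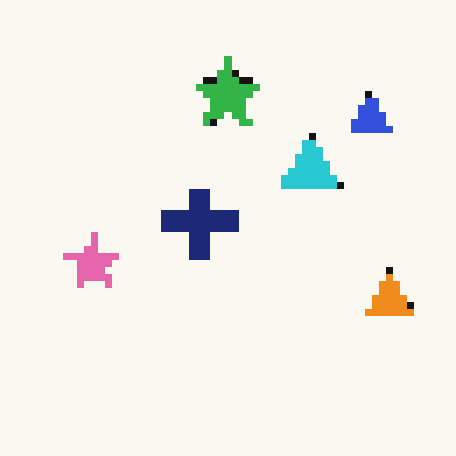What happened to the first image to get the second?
Pixelated into visible square blocks.

Shapes are reduced to large square blocks; fine edges and outlines are lost — a downscale-then-upscale (mosaic) effect.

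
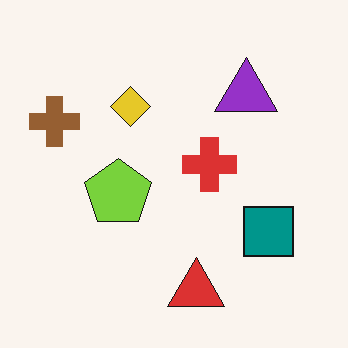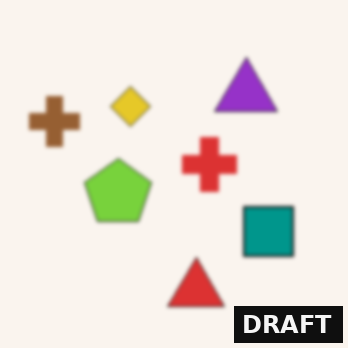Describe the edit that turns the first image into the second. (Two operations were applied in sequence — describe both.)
This is the original image slightly softened, then watermarked with the text "DRAFT" in the lower-right corner.

Shape edges and outlines are uniformly softened across the whole image. A dark label reading "DRAFT" appears in the lower-right corner.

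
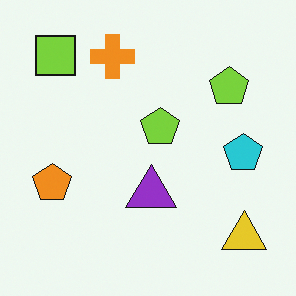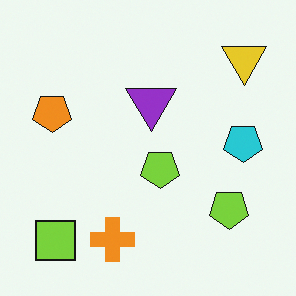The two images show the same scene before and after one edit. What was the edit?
The second image is the first flipped vertically (top ↔ bottom).

The lime square is in the top-left of the first image and the bottom-left of the second — shapes on opposite sides of the horizontal midline have swapped in a mirror flip.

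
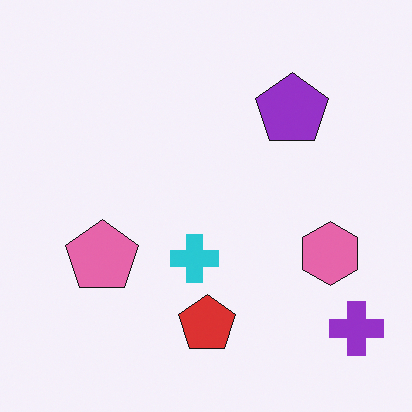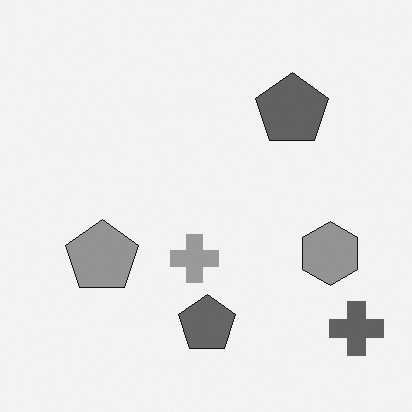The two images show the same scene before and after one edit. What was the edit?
The second image is the first converted to grayscale.

All color is removed — every shape is now a shade of grey.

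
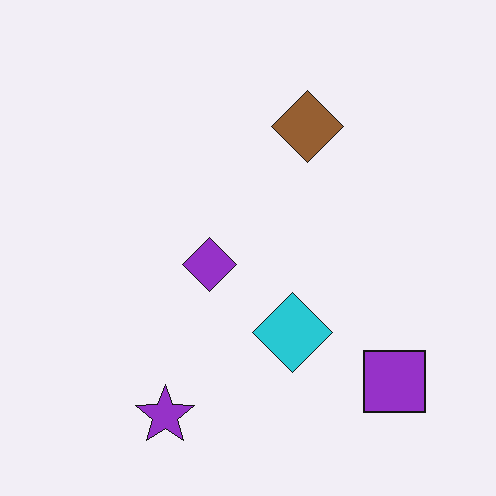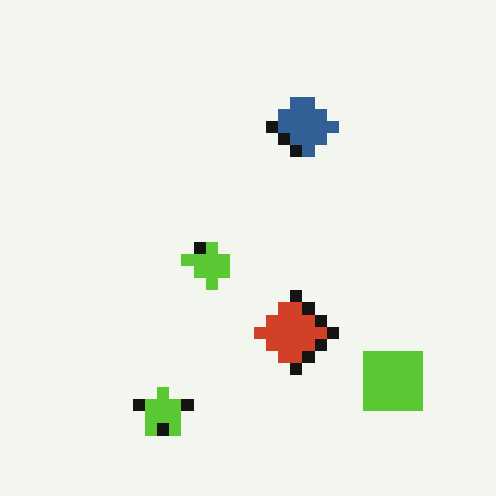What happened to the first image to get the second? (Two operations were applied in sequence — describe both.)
It was hue-shifted by a large amount, then heavily pixelated into large blocks.

Every shape's color has rotated by the same amount around the hue wheel — a uniform hue shift. Shapes are reduced to large square blocks; fine edges and outlines are lost — a downscale-then-upscale (mosaic) effect.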